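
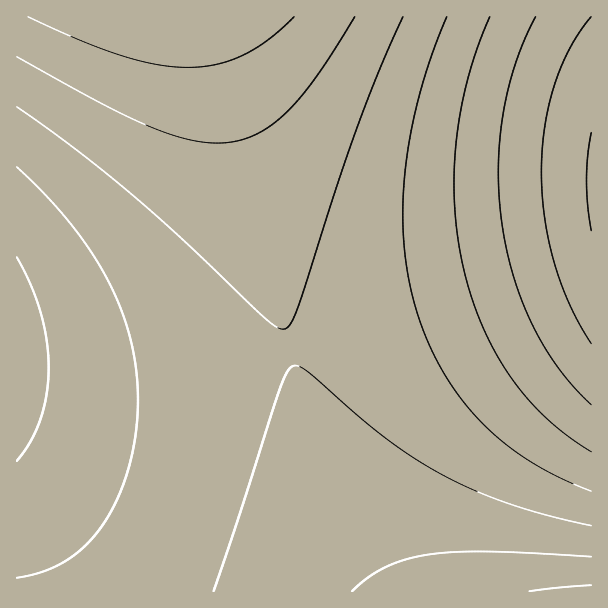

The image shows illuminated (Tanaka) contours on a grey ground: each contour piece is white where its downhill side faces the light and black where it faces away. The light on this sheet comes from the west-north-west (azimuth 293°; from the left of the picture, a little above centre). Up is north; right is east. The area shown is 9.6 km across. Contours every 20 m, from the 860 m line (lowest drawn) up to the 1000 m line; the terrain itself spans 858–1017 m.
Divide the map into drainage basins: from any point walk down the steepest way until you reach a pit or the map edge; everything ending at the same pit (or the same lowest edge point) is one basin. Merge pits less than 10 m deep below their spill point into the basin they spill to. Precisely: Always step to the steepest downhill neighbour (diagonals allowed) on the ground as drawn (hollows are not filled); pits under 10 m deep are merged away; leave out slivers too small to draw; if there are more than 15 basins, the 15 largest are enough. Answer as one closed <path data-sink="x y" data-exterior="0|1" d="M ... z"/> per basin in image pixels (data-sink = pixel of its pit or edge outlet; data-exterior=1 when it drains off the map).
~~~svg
<path data-sink="591 182" data-exterior="1" d="M591 16l-383 1 38 147 37 162 29 106 31 84 21 41 23 35 205-1z"/><path data-sink="17 356" data-exterior="1" d="M207 16l-191 1 1 575 369-1-22-34-21-41-31-84-18-64-48-204z"/>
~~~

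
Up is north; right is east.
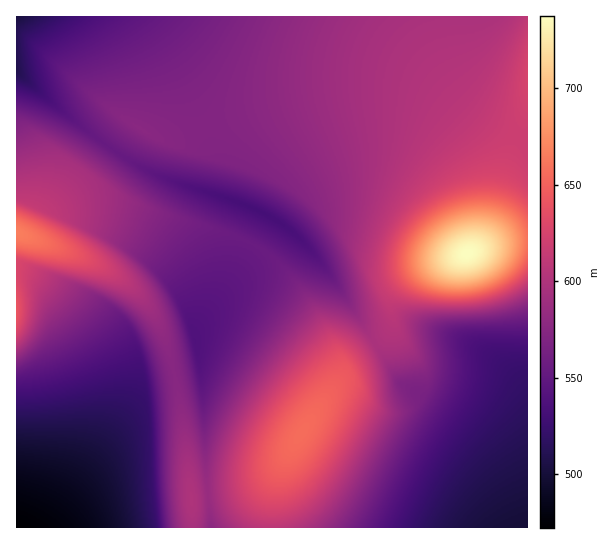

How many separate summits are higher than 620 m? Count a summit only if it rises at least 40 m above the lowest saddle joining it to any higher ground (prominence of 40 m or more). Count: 2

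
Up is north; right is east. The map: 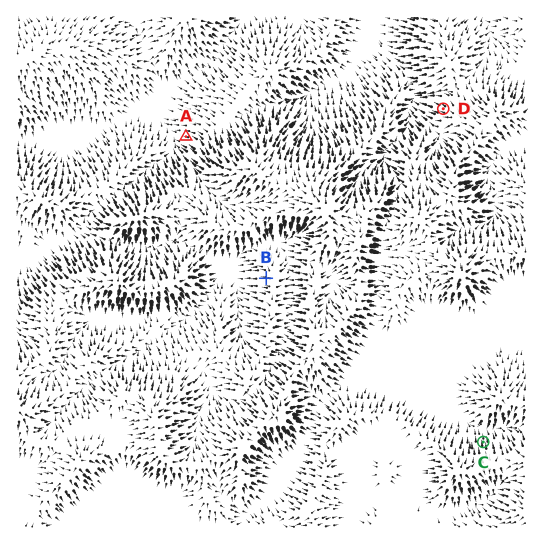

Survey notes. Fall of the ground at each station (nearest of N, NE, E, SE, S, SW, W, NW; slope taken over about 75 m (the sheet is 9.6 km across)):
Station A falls W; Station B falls W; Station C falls N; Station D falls NW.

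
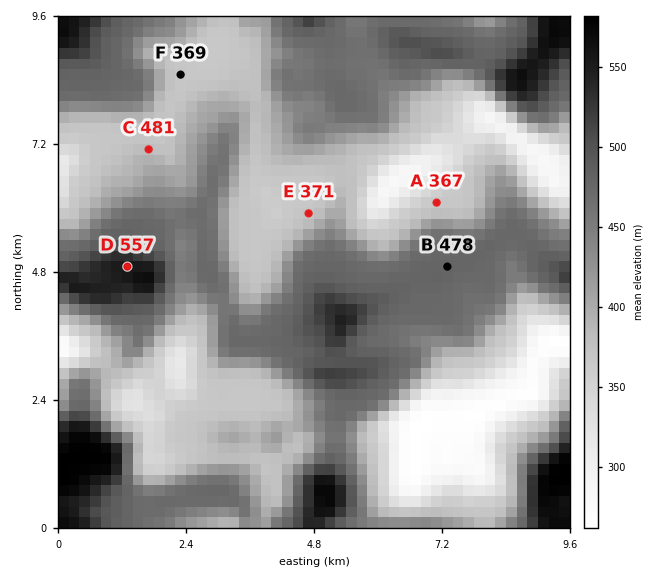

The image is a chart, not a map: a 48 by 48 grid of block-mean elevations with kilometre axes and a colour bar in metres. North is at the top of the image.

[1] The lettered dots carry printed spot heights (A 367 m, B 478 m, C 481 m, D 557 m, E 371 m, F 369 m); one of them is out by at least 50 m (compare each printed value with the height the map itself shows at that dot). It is C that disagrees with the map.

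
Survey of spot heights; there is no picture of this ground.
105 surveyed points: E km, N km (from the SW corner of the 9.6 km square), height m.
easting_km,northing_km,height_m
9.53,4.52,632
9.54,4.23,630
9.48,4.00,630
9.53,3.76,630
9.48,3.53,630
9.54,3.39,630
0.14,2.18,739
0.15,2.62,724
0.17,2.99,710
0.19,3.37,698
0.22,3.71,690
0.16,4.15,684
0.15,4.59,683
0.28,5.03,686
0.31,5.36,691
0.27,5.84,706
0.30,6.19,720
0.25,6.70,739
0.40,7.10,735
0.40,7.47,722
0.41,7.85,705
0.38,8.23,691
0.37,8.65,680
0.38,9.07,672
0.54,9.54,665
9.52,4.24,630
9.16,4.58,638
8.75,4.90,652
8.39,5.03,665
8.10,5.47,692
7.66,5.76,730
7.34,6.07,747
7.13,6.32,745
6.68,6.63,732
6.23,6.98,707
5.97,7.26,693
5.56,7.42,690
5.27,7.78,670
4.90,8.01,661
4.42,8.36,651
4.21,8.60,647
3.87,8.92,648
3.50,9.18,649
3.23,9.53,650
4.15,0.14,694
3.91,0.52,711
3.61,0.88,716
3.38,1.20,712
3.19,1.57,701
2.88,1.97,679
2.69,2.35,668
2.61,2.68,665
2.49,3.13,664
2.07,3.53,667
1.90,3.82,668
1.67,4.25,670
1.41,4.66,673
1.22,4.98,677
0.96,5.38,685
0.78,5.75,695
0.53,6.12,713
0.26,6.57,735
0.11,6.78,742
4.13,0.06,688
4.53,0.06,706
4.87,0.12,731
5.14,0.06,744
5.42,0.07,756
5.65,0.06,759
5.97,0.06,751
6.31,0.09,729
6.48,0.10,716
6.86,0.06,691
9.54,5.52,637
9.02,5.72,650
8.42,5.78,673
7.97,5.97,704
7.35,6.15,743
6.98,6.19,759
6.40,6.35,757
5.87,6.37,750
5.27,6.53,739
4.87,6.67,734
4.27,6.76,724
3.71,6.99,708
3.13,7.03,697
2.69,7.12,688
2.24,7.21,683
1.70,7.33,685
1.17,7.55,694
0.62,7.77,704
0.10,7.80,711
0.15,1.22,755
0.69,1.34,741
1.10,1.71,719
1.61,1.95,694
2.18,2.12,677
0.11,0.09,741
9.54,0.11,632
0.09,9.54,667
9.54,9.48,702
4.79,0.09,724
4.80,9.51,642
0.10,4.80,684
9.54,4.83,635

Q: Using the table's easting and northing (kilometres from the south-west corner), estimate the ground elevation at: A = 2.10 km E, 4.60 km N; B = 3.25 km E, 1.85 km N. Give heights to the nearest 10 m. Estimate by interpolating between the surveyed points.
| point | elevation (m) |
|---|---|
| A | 670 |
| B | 700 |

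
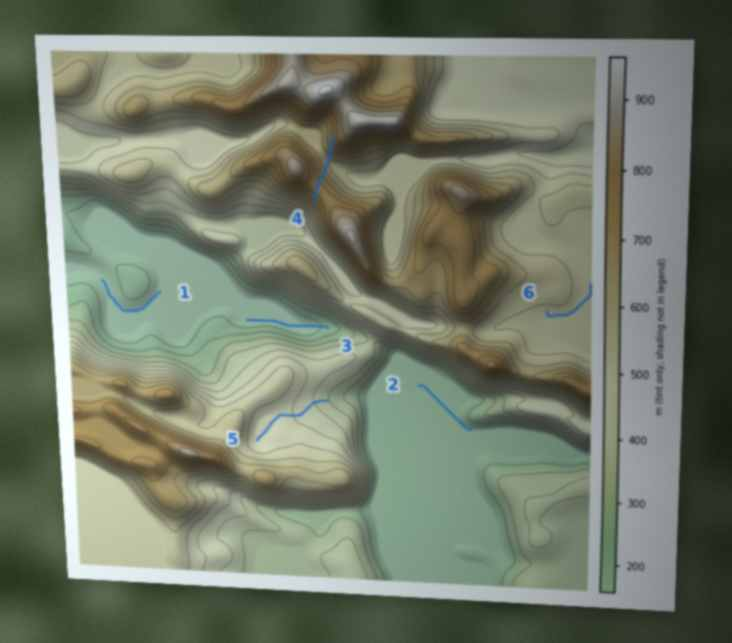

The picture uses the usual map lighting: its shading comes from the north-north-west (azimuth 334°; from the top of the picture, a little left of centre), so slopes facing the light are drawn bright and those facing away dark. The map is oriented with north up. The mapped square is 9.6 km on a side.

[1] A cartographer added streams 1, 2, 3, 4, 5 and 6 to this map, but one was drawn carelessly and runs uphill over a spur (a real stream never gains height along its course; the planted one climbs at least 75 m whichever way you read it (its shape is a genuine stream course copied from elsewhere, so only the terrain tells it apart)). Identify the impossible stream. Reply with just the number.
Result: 4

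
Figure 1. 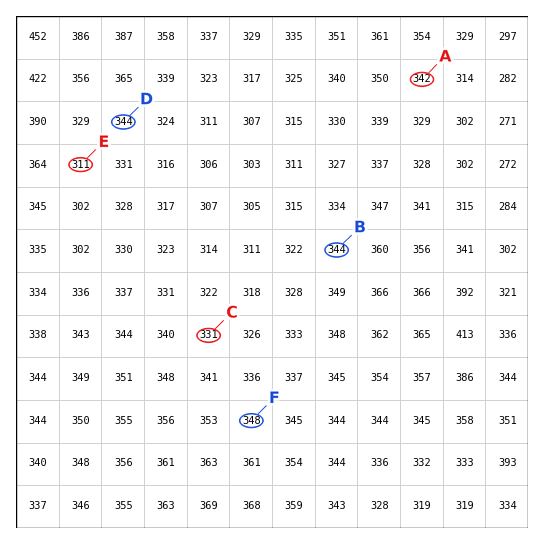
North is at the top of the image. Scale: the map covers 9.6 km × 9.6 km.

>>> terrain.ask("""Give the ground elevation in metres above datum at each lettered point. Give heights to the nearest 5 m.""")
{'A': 340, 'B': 345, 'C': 330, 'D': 345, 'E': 310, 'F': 350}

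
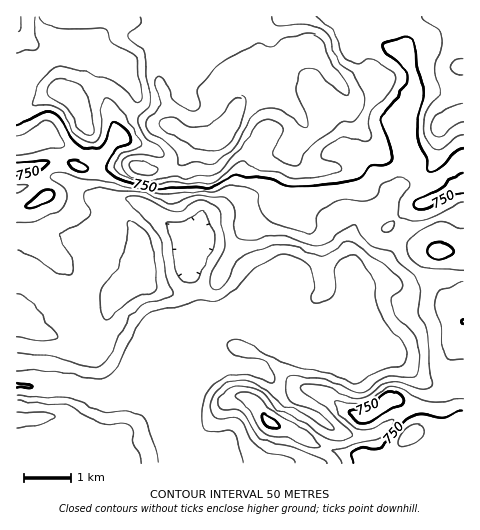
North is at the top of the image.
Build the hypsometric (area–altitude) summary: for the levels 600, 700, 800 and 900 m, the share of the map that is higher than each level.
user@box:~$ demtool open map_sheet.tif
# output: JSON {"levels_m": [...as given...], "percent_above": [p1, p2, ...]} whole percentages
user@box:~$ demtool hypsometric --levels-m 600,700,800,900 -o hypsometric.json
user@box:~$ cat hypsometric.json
{"levels_m": [600, 700, 800, 900], "percent_above": [74, 47, 23, 6]}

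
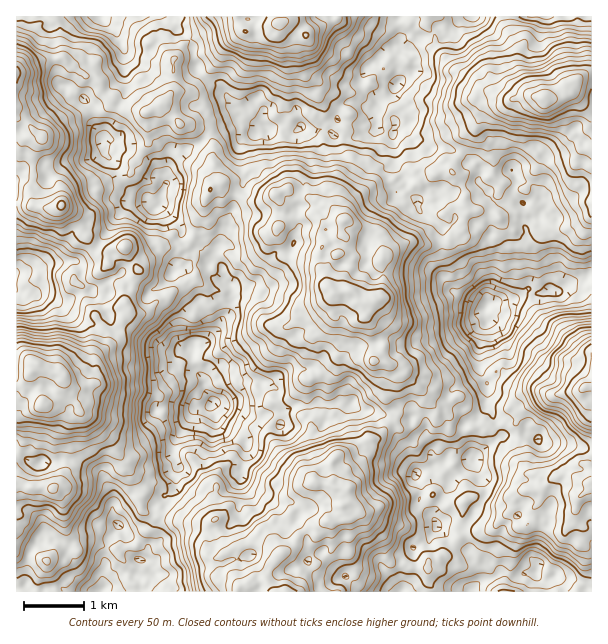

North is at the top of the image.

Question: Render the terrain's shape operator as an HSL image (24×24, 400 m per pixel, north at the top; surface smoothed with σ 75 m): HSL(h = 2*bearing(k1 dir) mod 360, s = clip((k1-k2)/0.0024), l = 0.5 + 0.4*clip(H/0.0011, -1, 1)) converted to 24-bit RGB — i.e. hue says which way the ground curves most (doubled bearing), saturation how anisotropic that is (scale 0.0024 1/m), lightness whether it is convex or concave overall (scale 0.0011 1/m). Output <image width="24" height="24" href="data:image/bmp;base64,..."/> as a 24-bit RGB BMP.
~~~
<image width="24" height="24" href="data:image/bmp;base64,Qk32BgAAAAAAADYAAAAoAAAAGAAAABgAAAABABgAAAAAAMAGAAATCwAAEwsAAAAAAAAAAAAAfVASutsNtpwjDSo4b8hBMnc7PRIpv4RphefVxabmI/EJy6khpDsldjIN4KyITiJ9MW+Z4N6SfyNSAIs0m64ANCcQLR0Jl1gAAKPE9sDl6Zy/BxuMsed6RitpSyyYoeSqatZfP3QX8IVm41jJlycqz1dbvqYaEMA8BoOf3qLApzDDmCs93IcyJwoptUEqxPXAtIwqXSkIZPsgKWGCRww23Hc5Hnqvm993MsclTCTj1a+Eszl66nbqz2WEypF3atC3FsTmEDNJ6CGT0Yfri2LohYD7kL3vxtR4qhs8NeNDxtaCGl9vIBiHefaVI4y+Y8CK6rifEiu+qTE1vzojVYMm1Jh0pdXr4crwIgh+JhnFgeemDECF45mJuqY/IDBh66x7mrr/29H65a/UXAGPSudvb9p9B0pxyGR6xO1vGAcsym7K2Jfenrvllt+jnthFjrEcIgQ9zppWNsE/KBBQ3J1nvJbXL0bj35nAZC0GRlAE2F0KJBlyl+mhiMyGBQNEXvGS8F+kBz+ejq9GoNrPwWXa8tTD2D5WgTVJXiKGLYAna4kbFSdXctqcXteusSfB34FMpp0zoJRGwLZIPc9rU912YknKBn6WjsVJQxdgzBFrQfU9PDMQS50S1o437Jbg92PrY1XCsTO3VYjgQOHmbqkjNhgKPCcQplsFs4Dwvt70r9LlkM3Xi7tgDR4m29MhEzcOEA4lwGkq2YdDHrUfkawlO2kYMBQE6bkAeS1EcM6RZ8BYEk+x1FyruQiFLa65qOKrne0cwlckX9+96bi8dnLDJW7MyYHWVxitORueO+E/aZET5V2d2FejiG0ph5A0zcd9XNGtdcC0gd/AIwdWRzLUp8b2qm7/3MHz1fbkutX3eEvP3LCCsEFCS2OVMzlvjB2zizKbn0Ez0H91EJ0MnX8qzVjbn8vxkPHpoLffarTDlnyvBwa8IzqklrtVjGDXoyu6nN+qw3KoviWu5kJE+V1RUSIaQ0AWFSoJD2+x04jdz6d7c6XPwFy8mZs4Y5wTxdwZO5QZYJw7PqRREB9BdSmWe7ZxPaJfn+TaeUYpmD4YahIf5Fd967Km15j4GCvTjZnqCJSsL9bJj53n5VrHvkWLW6fH5dS6fNSLb6DUsnepem4wDholJVU+VNZTbOGkgrg/gVghcxkZeOo9S1AP/ddeCXYJ5378QljTMl+5JngdYWEheEwu4aynsNTqebjn9drWakJ9djRF3Q8QDRAmOY4aUK4AISsIYV4TM3MeFJUzpEsJ77WWPbgE5uqkDTAtybdKbxqBw2K8TKpPKHywru1+tqEhahst/dZSZUo0XhlGo79hSiSVY7ZppKhaTDNrbJoZbzJnVJQ5aOKqBf/c3dH6UBz6mFvpw1NiKXGDmzKy6NeyCWdg09dz1pNxIWV50O6z0qj5Myb63KnhT2HPcpHCmn3TVijK2Kqwz4jh99H2LP+6Oe7IN6wFVR1Kiwdk6phuLIGBJJR75s5NYhPER8Nhyu63Rrbub8ehaCI1sSR1xoJeRkTRiLrRQ1OSfyiS00eZpvKphfbc52/fmSVXk1UnN0sYDixB8s7JsJnaAG7L5Nb1Z4zgbLzSpNuNzzWDWBwijTVRVH41oddJfTJZsjguoEFRei2TKbqkmu0tL64Nv6wdYC26807Jwz6dFC5MbeB9vuWmExzSNr2J3sKyPnSxx3VrnElTiSvSfGzLt4jhrtZ/sSUlD19V1EEyMEW2n8JPzXGFuOinPMJsCwsoflI67XZfEZZICH0N2PBxEUg4bpQ5mJAtnFQtmpwvtJxCXy52qF9JjjwhxBIadbdBlCtsRpYdNmwnrcNhVveg2Zze5kPYRwxiMH2r4tSifOXxfazudrxRiTVsYjwYgHIdusQhhrg8NZWDijlILlZ6xmGstWRx3z2EuFNztFt6I+IuI5o0N785KHFpVQkhP+OJOJ7ltJbX55ukOs9haxlOh2QgaDAgjX0xpOFwNMWblTxuHLS+iEnMPlC32rDccYnivKn009X46dD7g+3FsaPgJAMwZ93Kh+2pEh92mU059etOaA9GhxBCy3NkNn6CqcZSVuAfYoYxGo9xqCiTHGs3QiyWcdrHp8+0O8jHcsu82W/U+NPu33mvfCr+jJbf2MPlGwIxU9BT8d3ASQB07GCjysp1dmrKhLbXsOy9MXGxM5irHnVKNSyXRPmDKXd6w7+Iv183F2EfeshUsbx4nS0VhZgyTZsUSQwNZhuajsl4jiqDpBdzULeNovK6tZ/poNPv3pP0qoD0N4ugLUyoSESub9YlEoNMcCMxl+Sca3zVPqFtooMu"/>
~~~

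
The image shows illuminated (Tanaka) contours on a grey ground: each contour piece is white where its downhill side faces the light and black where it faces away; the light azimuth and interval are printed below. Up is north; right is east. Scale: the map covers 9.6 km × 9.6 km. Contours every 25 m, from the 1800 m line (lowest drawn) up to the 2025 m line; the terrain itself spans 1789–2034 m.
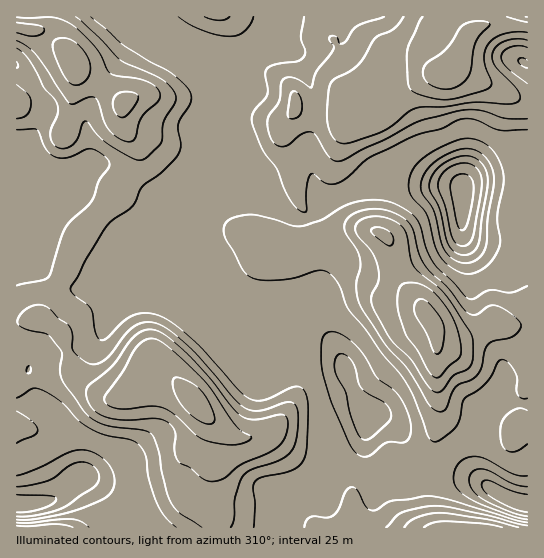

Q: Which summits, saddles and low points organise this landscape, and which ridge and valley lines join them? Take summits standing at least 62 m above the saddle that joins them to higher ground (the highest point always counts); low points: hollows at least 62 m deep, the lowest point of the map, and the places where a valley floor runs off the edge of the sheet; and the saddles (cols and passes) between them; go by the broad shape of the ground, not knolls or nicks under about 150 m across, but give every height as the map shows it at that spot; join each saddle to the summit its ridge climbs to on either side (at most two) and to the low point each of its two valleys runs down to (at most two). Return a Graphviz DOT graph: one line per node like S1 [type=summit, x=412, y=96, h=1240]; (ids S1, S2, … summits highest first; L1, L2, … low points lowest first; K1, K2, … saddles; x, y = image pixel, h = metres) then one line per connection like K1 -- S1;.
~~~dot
graph terrain {
  S1 [type=summit, x=195, y=403, h=2034];
  S2 [type=summit, x=450, y=70, h=2033];
  S3 [type=summit, x=430, y=319, h=2031];
  S4 [type=summit, x=474, y=527, h=2015];
  S5 [type=summit, x=74, y=65, h=2014];
  L1 [type=low, x=463, y=198, h=1789];
  L2 [type=low, x=523, y=503, h=1830];
  L3 [type=low, x=17, y=505, h=1831];
  K1 [type=saddle, x=19, y=323, h=1950];
  K2 [type=saddle, x=58, y=283, h=1928];
  K3 [type=saddle, x=309, y=215, h=1924];
  K4 [type=saddle, x=306, y=493, h=1918];
  K5 [type=saddle, x=427, y=478, h=1915];
  K6 [type=saddle, x=153, y=34, h=1911];
  K7 [type=saddle, x=173, y=299, h=1909];
  K8 [type=saddle, x=189, y=190, h=1908];
  K1 -- S1;
  K1 -- L2;
  K1 -- L3;
  K2 -- S1;
  K2 -- S5;
  K2 -- L2;
  K3 -- S2;
  K3 -- S3;
  K3 -- L1;
  K3 -- L2;
  K4 -- S1;
  K4 -- S4;
  K4 -- L2;
  K5 -- S3;
  K5 -- S4;
  K5 -- L2;
  K6 -- S2;
  K6 -- S5;
  K6 -- L2;
  K7 -- S1;
  K7 -- S3;
  K7 -- L2;
  K8 -- S3;
  K8 -- S5;
  K8 -- L2;
}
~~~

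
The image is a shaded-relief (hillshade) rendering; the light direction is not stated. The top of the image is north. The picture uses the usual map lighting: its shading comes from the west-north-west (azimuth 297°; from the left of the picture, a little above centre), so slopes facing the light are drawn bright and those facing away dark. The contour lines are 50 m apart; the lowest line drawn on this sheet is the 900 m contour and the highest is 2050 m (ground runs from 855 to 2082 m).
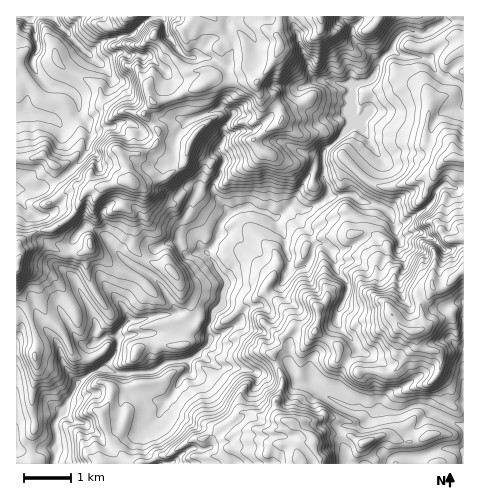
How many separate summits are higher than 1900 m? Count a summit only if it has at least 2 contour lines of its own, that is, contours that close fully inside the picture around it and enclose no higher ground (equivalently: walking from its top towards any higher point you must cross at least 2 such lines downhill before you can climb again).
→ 1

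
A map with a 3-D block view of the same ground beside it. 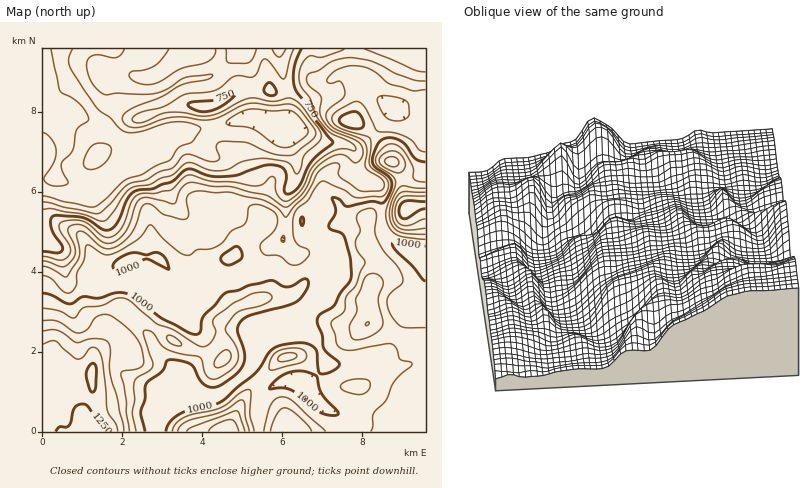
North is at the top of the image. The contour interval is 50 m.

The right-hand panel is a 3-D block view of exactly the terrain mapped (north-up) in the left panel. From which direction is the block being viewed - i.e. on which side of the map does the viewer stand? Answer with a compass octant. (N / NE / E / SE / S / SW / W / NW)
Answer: W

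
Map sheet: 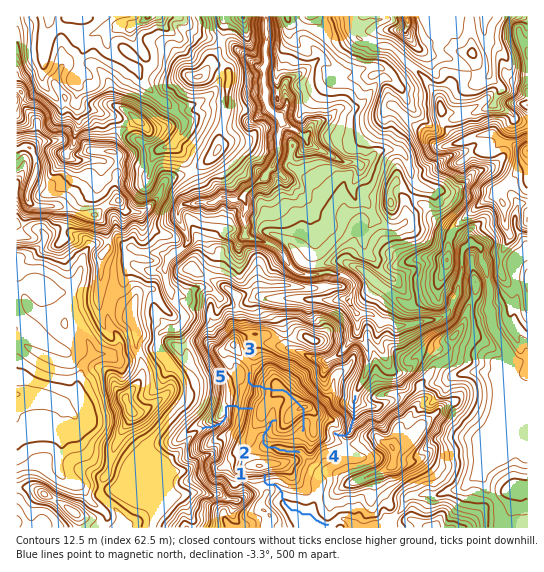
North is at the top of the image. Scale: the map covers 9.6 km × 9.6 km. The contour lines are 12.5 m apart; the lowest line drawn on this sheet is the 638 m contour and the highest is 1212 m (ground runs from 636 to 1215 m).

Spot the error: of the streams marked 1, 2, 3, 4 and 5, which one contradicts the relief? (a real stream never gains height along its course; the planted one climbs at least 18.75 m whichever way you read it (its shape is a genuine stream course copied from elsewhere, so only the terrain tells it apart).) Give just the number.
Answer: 3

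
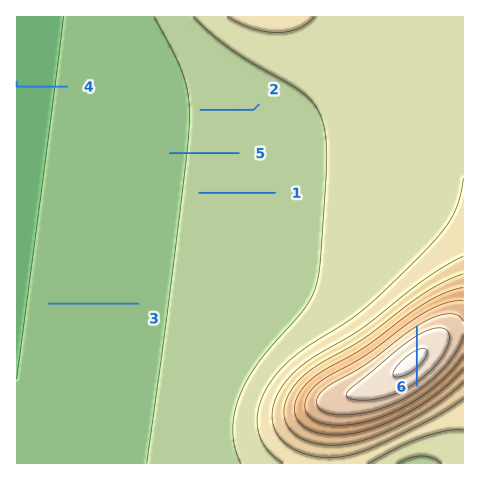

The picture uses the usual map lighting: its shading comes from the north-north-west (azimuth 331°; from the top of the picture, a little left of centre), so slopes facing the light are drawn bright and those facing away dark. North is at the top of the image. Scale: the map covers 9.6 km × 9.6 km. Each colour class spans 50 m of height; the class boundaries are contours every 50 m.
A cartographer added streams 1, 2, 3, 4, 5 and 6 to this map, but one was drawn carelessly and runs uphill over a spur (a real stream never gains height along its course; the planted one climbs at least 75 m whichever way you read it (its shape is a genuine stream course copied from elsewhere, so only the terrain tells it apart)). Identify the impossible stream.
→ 6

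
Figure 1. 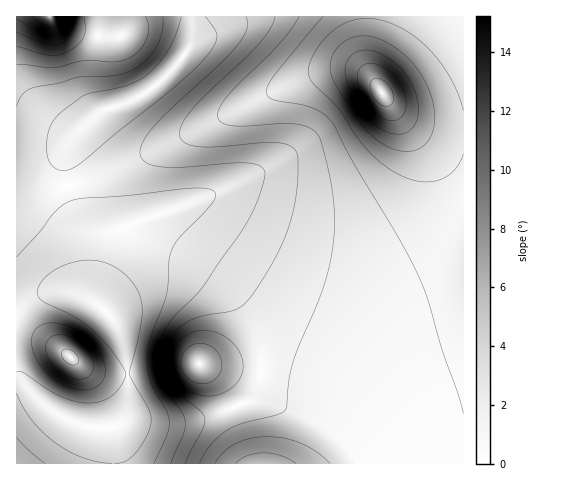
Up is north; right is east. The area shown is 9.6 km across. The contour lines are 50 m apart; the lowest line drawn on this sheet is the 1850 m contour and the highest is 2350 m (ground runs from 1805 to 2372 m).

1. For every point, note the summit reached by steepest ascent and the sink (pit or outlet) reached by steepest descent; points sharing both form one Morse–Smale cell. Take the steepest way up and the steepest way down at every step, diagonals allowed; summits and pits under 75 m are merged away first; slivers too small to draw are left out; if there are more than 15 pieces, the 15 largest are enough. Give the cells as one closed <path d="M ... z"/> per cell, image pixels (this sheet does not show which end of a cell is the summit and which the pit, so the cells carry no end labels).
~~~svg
<path d="M463 16l-270 0-1 23-2 8-20 26-32 25-39 15-27 25-5 8-2 8 0 22 9 33 16 32 0 52 3 8 11 9 16-25 14-15 12-7 7-2 20 0 16 5 19 9 16 12 20 20 11 20 6 19 1 22-3 17-8 16 26 3 34 14 28 20 14 16 5 10 105 0z"/><path d="M192 16l-176 1 1 287 30-12 10-1 17 3 19 7-3-8 0-52-16-32-9-33 0-22 2-8 5-8 27-25 39-15 32-25 20-26 2-8z"/><path d="M173 261l-20 0-14 6-19 18-15 23 13 19 9 35 1 40-8 22 10-3 53 1 24-5 43-16 9-16 3-17-1-22-6-19-11-20-20-20-16-12-19-9z"/><path d="M59 291l-12 1-31 13 0 78 8 2 19 19 24 16 27 8 21-1 7-6 6-19-1-40-9-35-6-9-17-15-21-9z"/><path d="M262 401l-17 1-24 11-29 8-62 0-19 6-2 1 4 11 1 24 244 0-12-17-30-24-29-14z"/><path d="M21 384l-5 0 1 80 97-1-1-24-4-11-22-1-23-9-21-14z"/>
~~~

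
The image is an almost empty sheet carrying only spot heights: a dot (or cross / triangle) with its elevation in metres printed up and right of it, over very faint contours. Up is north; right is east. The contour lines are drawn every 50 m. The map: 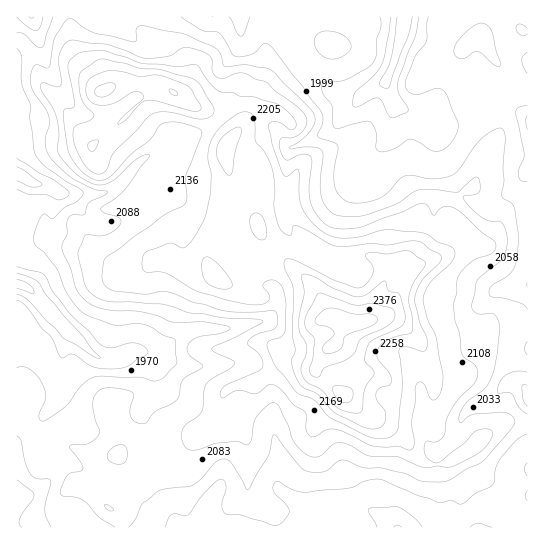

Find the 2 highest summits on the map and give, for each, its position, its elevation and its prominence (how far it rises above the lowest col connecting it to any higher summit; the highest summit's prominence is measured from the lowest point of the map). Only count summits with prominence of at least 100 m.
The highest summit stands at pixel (345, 322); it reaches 2429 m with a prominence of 608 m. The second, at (103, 91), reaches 2313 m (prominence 129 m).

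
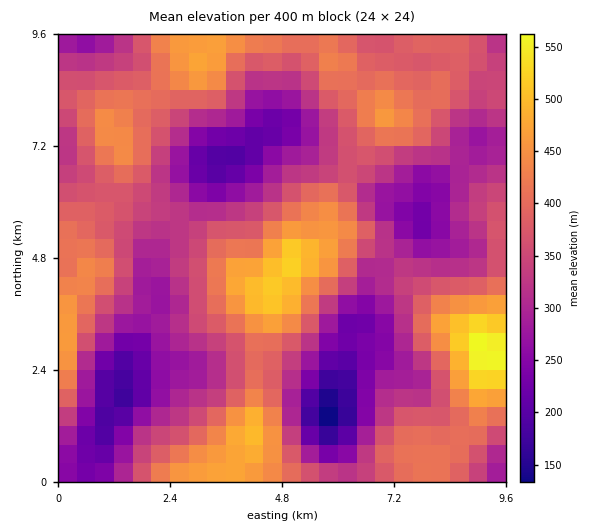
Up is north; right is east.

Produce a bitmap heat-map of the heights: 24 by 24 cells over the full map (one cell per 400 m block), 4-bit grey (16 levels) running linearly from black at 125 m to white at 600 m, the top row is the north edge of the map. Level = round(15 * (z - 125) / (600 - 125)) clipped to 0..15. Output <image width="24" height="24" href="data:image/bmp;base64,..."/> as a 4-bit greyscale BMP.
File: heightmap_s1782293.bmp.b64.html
<image width="24" height="24" href="data:image/bmp;base64,Qk2WAQAAAAAAAHYAAAAoAAAAGAAAABgAAAABAAQAAAAAACABAAATCwAAEwsAABAAAAAAAAAAAAAAABEREQAiIiIAMzMzAERERABVVVUAZmZmAHd3dwCIiIgAmZmZAKqqqgC7u7sAzMzMAN3d3QDu7u4A////AENFiau7uph2eJmYdUM1eJq7uoU0aJmZhlMkZ4mrynMTWJmZl3QiRmeaumIBRoiJqYUiNGZ4qVIRRmZ6u5UiNFVnmGQiRVWL3aYyNFVomHUyRFac7rdTNVZ4mYZDRGis7bhlVWeJq6hTNGm83Kl2VWeazLlkRWiqu6qXVWebzMqXVneIiZqnVXebvNyoZmZmaJmXZmeZm8y5dlRVaJmHZmeIirq6hkNFaIiId2ZmeJqpZUNGeHiIdmREVomYZURFd3eJhlMjRWZ3dlRFZmial1MiNFVoh3ZlVWiqmGQzM0VoiZl1VXmqmHZlQzV4m6mGZoiZmYiGVFaJmpmYd3eIiauoZmeZmZiYd2Zneau5iIipiIiIh1RWiru6mZmZiIiIhg=="/>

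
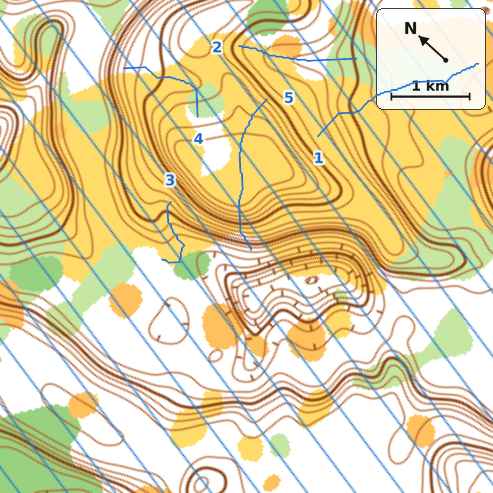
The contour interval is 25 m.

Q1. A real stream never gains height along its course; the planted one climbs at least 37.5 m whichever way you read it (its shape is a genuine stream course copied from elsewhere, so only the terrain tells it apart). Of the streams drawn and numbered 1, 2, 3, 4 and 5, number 5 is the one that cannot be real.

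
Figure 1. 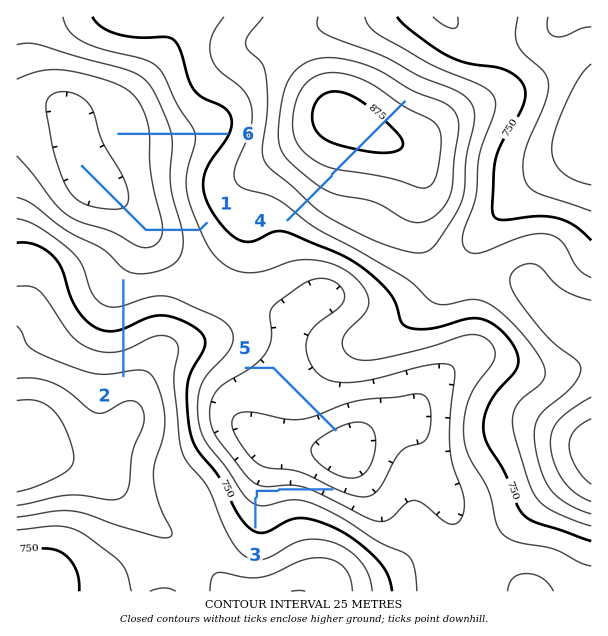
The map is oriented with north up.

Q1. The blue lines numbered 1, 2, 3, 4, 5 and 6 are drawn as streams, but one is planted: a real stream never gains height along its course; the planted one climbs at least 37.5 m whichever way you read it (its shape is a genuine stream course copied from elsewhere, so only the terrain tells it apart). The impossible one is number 4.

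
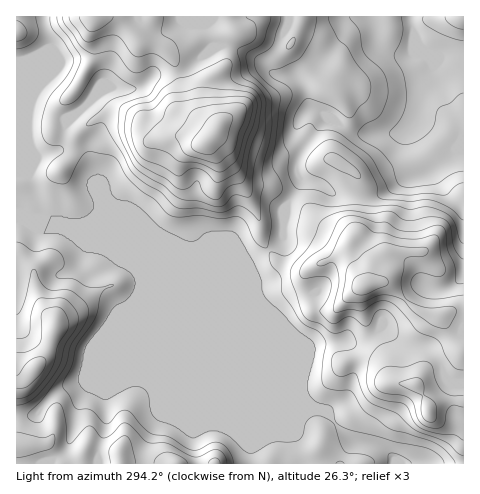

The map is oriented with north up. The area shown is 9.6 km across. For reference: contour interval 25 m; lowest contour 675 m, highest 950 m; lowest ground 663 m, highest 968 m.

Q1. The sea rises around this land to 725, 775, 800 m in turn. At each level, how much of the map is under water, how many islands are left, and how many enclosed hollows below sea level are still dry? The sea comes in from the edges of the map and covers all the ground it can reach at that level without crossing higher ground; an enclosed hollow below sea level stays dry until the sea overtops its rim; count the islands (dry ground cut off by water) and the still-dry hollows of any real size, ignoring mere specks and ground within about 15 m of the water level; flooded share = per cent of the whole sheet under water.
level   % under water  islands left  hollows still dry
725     10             0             0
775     53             0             0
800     64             0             0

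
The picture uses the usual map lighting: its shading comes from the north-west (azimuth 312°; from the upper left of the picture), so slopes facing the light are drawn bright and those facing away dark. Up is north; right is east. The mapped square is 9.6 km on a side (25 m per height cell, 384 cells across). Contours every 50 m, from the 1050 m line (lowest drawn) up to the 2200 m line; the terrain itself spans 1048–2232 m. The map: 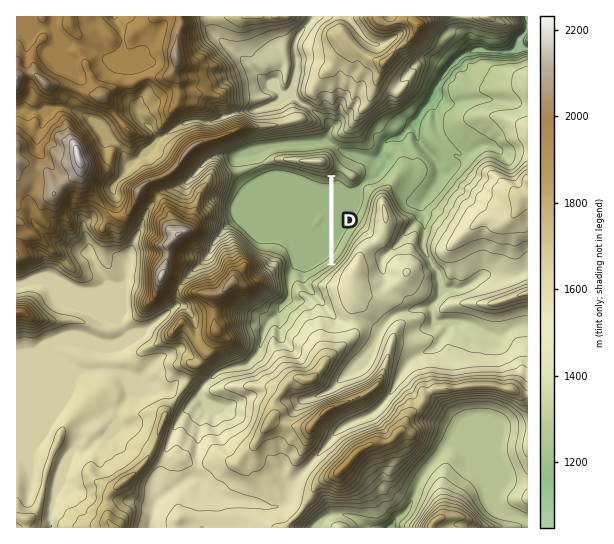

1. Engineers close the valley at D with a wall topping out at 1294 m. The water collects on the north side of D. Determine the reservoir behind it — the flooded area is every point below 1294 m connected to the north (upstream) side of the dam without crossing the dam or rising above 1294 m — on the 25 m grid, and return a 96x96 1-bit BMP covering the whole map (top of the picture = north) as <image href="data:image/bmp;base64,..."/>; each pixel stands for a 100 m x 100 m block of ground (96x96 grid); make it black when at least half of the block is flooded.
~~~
<image width="96" height="96" href="data:image/bmp;base64,Qk2+BAAAAAAAAD4AAAAoAAAAYAAAAGAAAAABAAEAAAAAAIAEAAATCwAAEwsAAAIAAAAAAAAA////AAAAAAAAAAAAAAAAAAAAAAAAAAAAAAAAAAAAAAAAAAAAAAAAAAAAAAAAAAAAAAAAAAAAAAAAAAAAAAAAAAAAAAAAAAAAAAAAAAAAAAAAAAAAAAAAAAAAAAAAAAAAAAAAAAAAAAAAAAAAAAAAAAAAAAAAAAAAAAAAAAAAAAAAAAAAAAAAAAAAAAAAAAAAAAAAAAAAAAAAAAAAAAAAAAAAAAAAAAAAAAAAAAAAAAAAAAAAAAAAAAAAAAAAAAAAAAAAAAAAAAAAAAAAAAAAAAAAAAAAAAAAAAAAAAAAAAAAAAAAAAAAAAAAAAAAAAAAAAAAAAAAAAAAAAAAAAAAAAAAAAAAAAAAAAAAAAAAAAAAAAAAAAAAAAAAAAAAAAAAAAAAAAAAAAAAAAAAAAAAAAAAAAAAAAAAAAAAAAAAAAAAAAAAAAAAAAAAAAAAAAAAAAAAAAAAAAAAAAAAAAAAAAAAAAAAAAAAAAAAAAAAAAAAAAAAAAAAAAAAAAAAAAAAAAAAAAAAAAAAAAAAAAAAAAAAAAAAAAAAAAAAAAAAAAAAAAAAAAAAAAAAAAAAAAAAAAAAAAAAAAAAAAAAAAAAAAAAAAAAAAAAAAAAAAAAAAAAAAAAAAAAAAAAAAAAAAAAAAAAAAAAAAAAAAAAAAAAAAAAAAAAAAAAAAAAAAAAAAAAAAAAAAAAAAAAAAAAAAAAAAAAAAAAAAAAAAAAAAAAAAAAAAAAAAAAAAAQAAAAAAAAAAAAAAAcAAAAAAAAAAAAAAA/AAAAAAAAAAAAAAA/wAAAAAAAAAAAAAAf4AAAAAAAAAAAAAA/4AAAAAAAAAAAAAB/4AAAAAAAAAAAAAf/4AAAAAAAAAAAAA//4AAAAAAAAAAAAB//4AAAAAAAAAAAAD//4AAAAAAAAAAAAH//4AAAAAAAAAAAAP//4AAAAAAAAAAAAP//4AAAAAAAAAAAAf//4AAAAAAAAAAAAf//4AAAAAAAAAAAAP//4AAAAAAAAAAAAP//4AAAAAAAAAAAAP//4AAAAAAAAAAAAH//4AAAAAAAAAAAAD//4AAAAAAAAAAAAB/+AAAAAAAAAAAAAAfwAAAAAAAAAAAAAAAAAAAAAAAAAAAAAAAAAAAAAAAAAAAAAAAAAAAAAAAAAAAAAAAAAAAAAAAAAAAAAAAAAAAAAAAAAAAAAAAAAAAAAAAAAAAAAAAAAAAAAAAAAAAAAAAAAAAAAAAAAAAAAAAAAAAAAAAAAAAAAAAAAAAAAAAAAAAAAAAAAAAAAAAAAAAAAAAAAAAAAAAAAAAAAAAAAAAAAAAAAAAAAAAAAAAAAAAAAAAAAAAAAAAAAAAAAAAAAAAAAAAAAAAAAAAAAAAAAAAAAAAAAAAAAAAAAAAAAAAAAAAAAAAAAAAAAAAAAAAAAAAAAAAAAAAAAAAAAAAAAAAAAAAAAAAAAAAAAAAAAAAAAAAAAAAAAAAAAAAAAAAAAAAAAAAAAAAAAAAAAAAAAAAAAAAAAAAAAAAAAAAAAAAAAAAAAAAAAAAAAAAAAAAAAAAAAAAAAAA="/>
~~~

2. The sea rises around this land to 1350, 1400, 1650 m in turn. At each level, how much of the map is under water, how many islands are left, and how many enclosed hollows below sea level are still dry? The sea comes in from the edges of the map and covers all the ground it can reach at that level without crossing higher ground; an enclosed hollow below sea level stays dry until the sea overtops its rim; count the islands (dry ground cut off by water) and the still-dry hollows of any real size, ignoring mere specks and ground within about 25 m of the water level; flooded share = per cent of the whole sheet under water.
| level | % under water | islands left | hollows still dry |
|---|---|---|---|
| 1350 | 18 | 1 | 0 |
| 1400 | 24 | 1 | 0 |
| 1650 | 70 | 2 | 0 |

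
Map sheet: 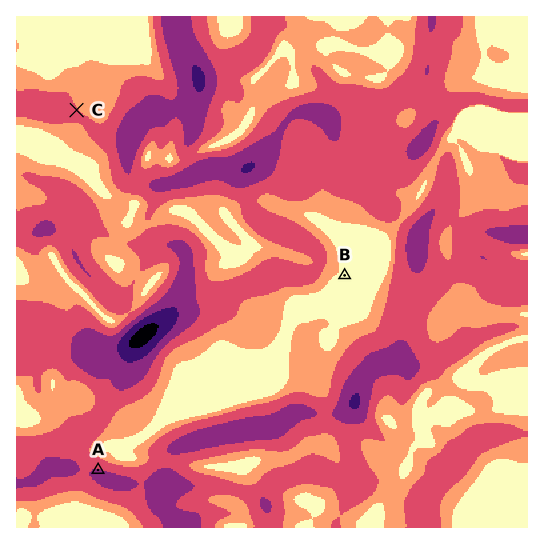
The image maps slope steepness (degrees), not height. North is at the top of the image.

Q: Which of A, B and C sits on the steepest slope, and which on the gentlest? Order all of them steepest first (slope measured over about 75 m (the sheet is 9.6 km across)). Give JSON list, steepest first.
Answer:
["A", "C", "B"]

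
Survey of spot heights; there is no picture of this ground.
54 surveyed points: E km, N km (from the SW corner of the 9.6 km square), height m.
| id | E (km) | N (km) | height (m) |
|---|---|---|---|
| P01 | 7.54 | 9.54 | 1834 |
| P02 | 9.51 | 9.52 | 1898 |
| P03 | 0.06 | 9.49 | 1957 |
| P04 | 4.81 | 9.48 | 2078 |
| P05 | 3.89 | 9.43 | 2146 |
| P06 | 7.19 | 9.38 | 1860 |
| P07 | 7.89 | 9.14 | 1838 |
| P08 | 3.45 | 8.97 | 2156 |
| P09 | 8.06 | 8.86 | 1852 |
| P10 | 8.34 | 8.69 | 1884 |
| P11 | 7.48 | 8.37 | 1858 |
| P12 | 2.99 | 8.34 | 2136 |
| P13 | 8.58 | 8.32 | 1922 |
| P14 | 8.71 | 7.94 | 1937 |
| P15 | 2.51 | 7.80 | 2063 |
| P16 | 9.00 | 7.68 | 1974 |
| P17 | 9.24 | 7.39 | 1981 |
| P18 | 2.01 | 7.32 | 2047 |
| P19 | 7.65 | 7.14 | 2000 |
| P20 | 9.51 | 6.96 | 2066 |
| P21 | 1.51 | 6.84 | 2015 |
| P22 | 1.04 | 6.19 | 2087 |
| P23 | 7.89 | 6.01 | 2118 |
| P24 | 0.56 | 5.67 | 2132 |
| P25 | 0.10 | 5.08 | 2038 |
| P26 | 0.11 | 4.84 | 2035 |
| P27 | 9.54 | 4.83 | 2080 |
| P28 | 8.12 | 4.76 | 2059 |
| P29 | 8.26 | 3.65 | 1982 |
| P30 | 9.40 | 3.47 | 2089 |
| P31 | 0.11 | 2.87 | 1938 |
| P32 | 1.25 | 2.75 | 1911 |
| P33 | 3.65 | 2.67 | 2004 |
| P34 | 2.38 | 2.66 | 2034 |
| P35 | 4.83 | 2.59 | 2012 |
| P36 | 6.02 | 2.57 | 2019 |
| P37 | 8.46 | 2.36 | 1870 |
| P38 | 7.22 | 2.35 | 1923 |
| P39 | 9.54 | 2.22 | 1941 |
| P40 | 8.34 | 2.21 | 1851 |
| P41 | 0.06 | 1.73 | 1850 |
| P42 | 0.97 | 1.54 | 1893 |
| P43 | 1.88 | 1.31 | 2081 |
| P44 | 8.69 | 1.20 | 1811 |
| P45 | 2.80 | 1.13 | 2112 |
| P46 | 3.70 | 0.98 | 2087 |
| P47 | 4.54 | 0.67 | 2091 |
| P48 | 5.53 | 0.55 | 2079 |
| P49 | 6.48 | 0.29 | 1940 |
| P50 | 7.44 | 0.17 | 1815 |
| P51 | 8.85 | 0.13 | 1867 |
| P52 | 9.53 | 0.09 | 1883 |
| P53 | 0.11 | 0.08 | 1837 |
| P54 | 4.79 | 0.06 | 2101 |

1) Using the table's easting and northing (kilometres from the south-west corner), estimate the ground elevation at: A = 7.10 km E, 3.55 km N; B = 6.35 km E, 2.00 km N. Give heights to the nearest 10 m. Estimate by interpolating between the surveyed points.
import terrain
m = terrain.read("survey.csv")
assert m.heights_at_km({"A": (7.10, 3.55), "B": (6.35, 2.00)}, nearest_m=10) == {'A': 2000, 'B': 1930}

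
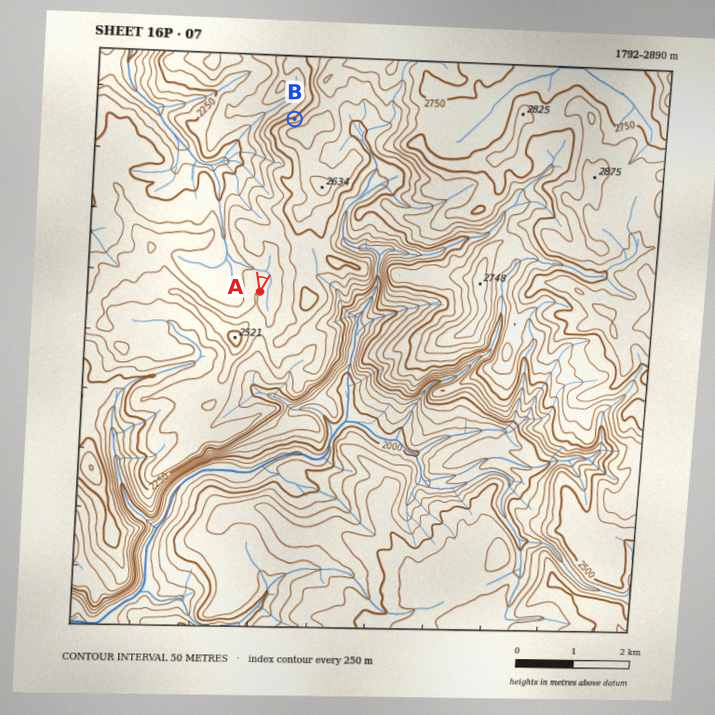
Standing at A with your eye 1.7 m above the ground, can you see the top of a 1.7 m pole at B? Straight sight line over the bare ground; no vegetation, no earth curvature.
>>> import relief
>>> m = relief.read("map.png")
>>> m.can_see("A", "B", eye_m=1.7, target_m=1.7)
False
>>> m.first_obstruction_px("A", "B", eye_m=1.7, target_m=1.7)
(275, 216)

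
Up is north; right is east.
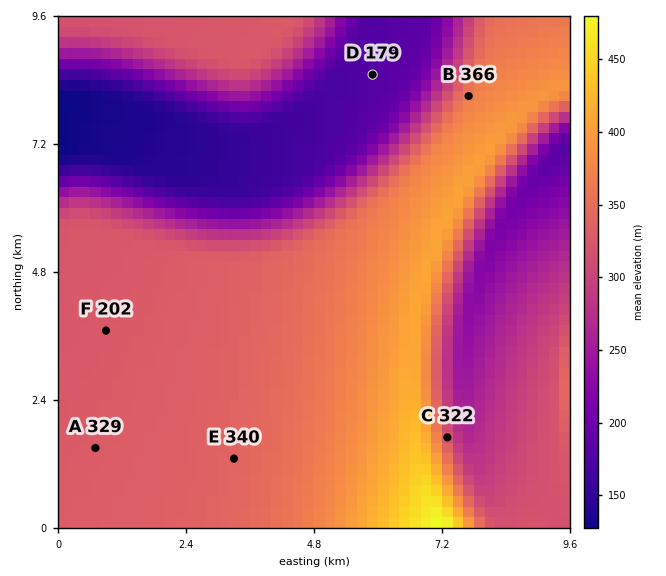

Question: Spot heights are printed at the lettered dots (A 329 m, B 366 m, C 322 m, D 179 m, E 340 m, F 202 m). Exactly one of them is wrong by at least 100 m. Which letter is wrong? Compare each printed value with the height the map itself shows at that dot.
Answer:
F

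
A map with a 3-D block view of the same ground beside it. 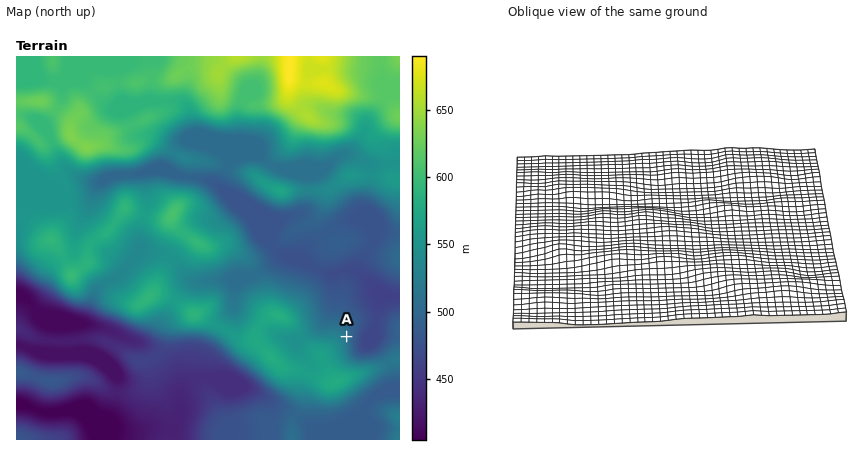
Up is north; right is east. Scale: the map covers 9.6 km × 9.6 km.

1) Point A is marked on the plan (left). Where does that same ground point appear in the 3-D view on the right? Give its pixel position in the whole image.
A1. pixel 793 268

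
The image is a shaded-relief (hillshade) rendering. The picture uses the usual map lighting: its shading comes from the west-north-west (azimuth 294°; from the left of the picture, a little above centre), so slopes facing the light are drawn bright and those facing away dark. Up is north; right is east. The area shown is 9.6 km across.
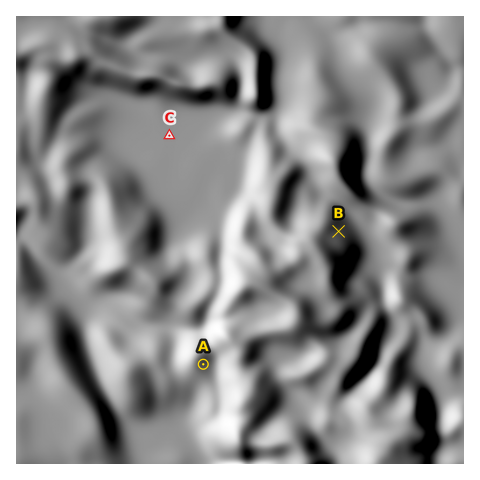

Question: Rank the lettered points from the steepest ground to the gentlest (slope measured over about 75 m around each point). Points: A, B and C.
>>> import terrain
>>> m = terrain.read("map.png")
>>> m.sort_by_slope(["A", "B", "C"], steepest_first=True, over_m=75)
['B', 'A', 'C']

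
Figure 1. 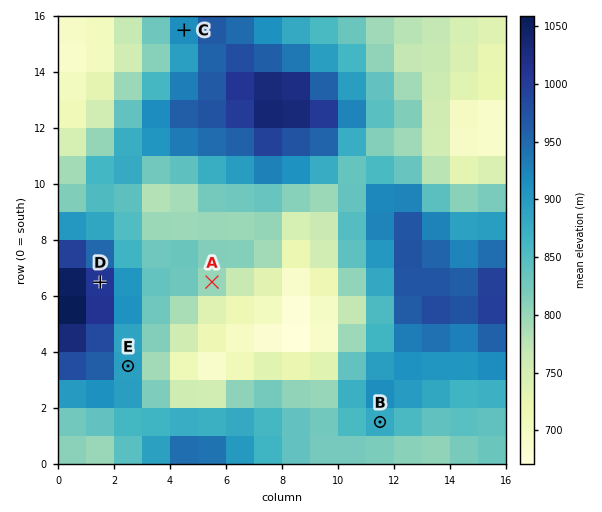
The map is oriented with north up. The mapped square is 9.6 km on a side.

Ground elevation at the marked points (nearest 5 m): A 805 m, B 885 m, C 915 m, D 1010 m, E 900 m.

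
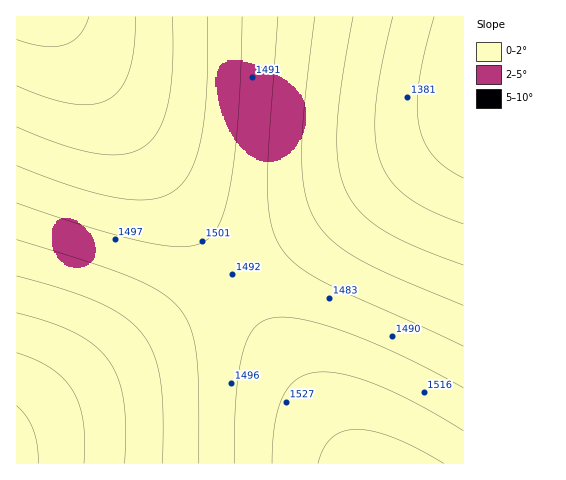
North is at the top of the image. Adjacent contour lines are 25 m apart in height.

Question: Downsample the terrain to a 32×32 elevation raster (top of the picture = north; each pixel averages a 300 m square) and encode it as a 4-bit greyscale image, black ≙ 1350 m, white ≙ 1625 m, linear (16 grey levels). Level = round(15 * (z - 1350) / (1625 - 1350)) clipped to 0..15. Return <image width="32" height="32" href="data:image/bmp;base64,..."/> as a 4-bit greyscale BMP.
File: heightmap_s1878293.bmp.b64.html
<image width="32" height="32" href="data:image/bmp;base64,Qk12AgAAAAAAAHYAAAAoAAAAIAAAACAAAAABAAQAAAAAAAACAAATCwAAEwsAABAAAAAAAAAAAAAAABEREQAiIiIAMzMzAERERABVVVUAZmZmAHd3dwCIiIgAmZmZAKqqqgC7u7sAzMzMAN3d3QDu7u4A////ABEiMzRFVneImaqru7u7u7oRIjM0RVZ3iJmqq7u7u7uqESIzNEVWd4iZqqu7u7uqqhIiMzRFVneImZqqu7qqqpkiIjNERVZ3iJmaqqqqqpmZIiMzRFVmd4iZmqqqqpmZmCIzM0RVZneIiZmaqZmZmIgzMzREVWZ3iImZmZmZmIiHMzRERVVmd4iImZmZiIiHd0RERFVWZneIiIiIiIiHd3ZERFVVZmd3iIiIiIh3d3ZmVVVVZmZ3d4iIiIh3d3ZmZVVVZmZnd3iIiId3d2ZmZVVmZmZ3d3eIiIh3d2ZmZVVVZmd3d3iIiIiHd3ZmZVVURHd3d4iIiIiIh3dmZVVURER3eIiIiZmIiId2ZlVUREMziIiJmZmZmYiHdmVVREMzM4iZmZmZmZmIh3ZlVEQzMyKZmZqqqqmZmId2ZVRDMyIimaqqqqqqmZiHdlVEQzIiIaqqq7u6qqmYh3ZVRDMyIhGqu7u7u7qpmId2VUQzIiERu7u7u7u6qZiHdlVEMyIhEbvMzMzLuqqYh3ZVRDMiERDMzMzMy7uqmId2ZUQzIhEQzM3dzMy7qpiHdmVEMyIREN3d3dzMu6qYh3ZlVDMiIRDd3d3dzLuqmYd2ZVRDMiEQ3e7d3cy7qpmHdmVUQzIhEO7u7d3Mu6qZh3ZlVEMyIRDu7u3dzLuqmYd2ZVRDMiER"/>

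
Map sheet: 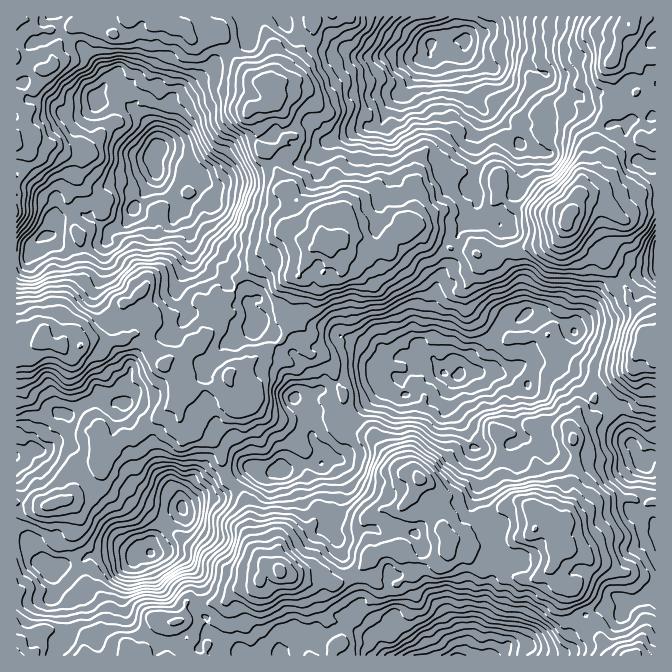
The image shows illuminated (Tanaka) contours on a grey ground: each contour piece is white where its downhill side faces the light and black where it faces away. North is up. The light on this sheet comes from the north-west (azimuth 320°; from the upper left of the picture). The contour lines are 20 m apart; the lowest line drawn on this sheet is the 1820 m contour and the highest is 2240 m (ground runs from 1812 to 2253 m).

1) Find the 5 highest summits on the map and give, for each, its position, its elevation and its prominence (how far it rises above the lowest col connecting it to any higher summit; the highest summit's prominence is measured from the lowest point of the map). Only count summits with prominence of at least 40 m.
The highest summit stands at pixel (565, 223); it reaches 2253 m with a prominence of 441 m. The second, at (280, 572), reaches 2231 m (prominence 195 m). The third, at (325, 245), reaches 2216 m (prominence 120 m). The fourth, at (535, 528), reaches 2202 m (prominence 69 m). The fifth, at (42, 340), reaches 2199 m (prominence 118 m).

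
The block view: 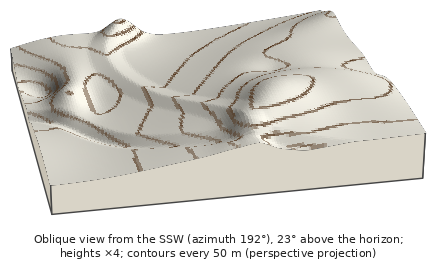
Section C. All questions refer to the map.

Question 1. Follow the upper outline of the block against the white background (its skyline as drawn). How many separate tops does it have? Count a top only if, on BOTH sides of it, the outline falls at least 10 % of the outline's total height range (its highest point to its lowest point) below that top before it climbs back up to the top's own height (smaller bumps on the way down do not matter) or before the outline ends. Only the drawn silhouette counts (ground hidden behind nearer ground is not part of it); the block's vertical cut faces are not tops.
2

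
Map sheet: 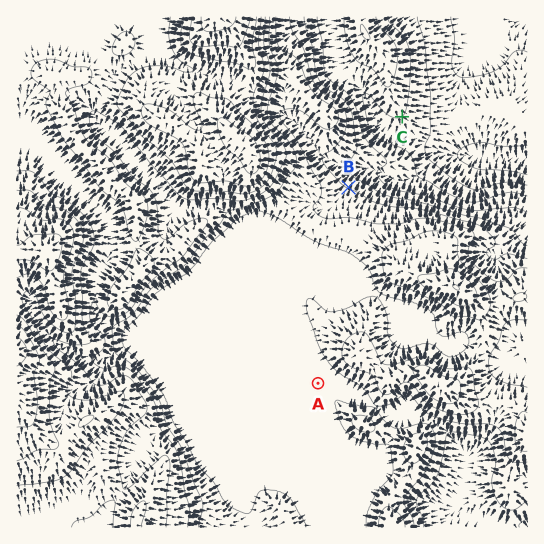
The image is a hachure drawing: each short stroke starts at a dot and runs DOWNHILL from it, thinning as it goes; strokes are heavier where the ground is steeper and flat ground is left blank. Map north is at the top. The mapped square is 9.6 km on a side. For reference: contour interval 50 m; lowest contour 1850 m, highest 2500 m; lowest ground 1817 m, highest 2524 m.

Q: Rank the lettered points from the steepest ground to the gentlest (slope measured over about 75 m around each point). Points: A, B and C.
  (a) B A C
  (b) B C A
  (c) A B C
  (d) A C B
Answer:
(b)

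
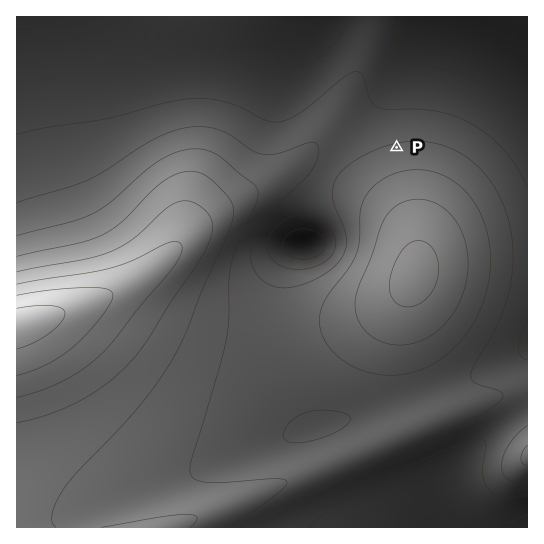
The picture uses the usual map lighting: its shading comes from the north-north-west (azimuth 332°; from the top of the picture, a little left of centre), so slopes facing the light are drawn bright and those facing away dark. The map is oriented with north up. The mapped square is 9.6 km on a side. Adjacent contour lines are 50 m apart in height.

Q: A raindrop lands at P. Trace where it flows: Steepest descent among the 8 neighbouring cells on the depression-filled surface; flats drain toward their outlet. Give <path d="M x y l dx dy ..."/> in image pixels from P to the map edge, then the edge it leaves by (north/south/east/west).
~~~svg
<path d="M397 147l0-62 14-19 24-37 11-12"/>
exit: north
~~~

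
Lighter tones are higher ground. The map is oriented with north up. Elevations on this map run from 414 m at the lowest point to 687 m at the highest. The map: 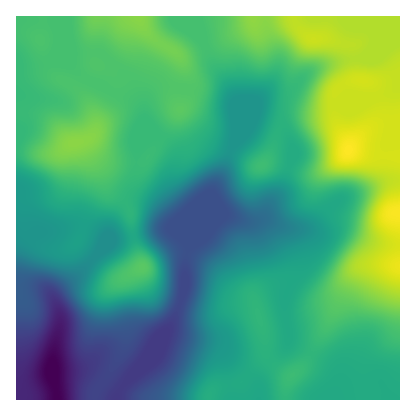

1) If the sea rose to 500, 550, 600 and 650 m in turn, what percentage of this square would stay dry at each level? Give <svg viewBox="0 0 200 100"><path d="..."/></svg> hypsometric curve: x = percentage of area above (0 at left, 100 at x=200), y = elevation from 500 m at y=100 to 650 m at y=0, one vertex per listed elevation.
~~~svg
<svg viewBox="0 0 200 100"><path d="M170 100l-17-33-74-34-56-33"/></svg>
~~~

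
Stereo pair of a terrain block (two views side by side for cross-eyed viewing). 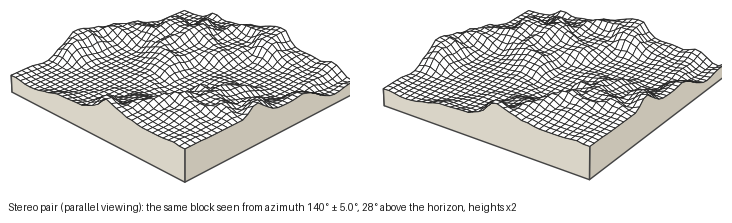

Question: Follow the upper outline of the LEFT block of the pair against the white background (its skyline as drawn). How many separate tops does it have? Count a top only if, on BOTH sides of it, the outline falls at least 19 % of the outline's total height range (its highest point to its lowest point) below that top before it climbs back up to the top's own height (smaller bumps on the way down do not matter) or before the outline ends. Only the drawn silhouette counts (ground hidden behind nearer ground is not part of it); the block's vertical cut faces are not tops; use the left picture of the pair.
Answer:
2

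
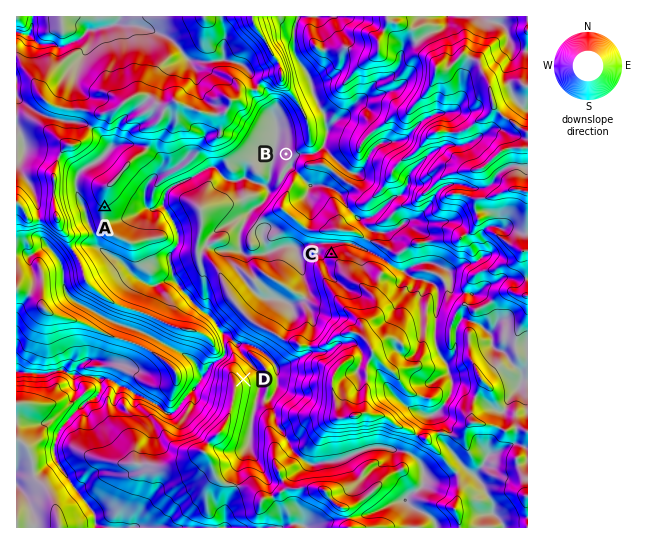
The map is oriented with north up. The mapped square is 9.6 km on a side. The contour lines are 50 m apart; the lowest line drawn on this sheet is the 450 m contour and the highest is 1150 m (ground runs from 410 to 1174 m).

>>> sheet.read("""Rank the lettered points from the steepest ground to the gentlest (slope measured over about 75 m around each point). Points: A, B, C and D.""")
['D', 'C', 'A', 'B']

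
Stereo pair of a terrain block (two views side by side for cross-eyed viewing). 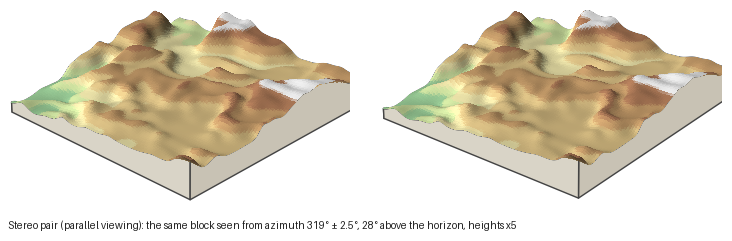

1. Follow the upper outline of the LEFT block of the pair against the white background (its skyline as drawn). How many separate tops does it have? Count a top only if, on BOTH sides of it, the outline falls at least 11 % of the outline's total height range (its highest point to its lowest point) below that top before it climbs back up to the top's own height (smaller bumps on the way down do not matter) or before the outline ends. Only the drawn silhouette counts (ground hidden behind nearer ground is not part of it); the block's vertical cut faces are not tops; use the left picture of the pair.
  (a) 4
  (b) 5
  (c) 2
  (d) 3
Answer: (c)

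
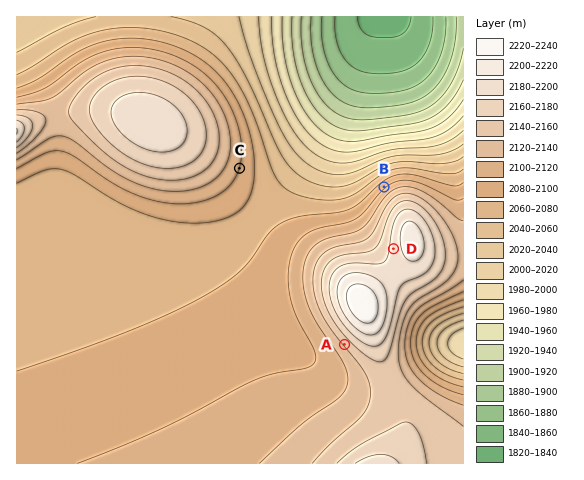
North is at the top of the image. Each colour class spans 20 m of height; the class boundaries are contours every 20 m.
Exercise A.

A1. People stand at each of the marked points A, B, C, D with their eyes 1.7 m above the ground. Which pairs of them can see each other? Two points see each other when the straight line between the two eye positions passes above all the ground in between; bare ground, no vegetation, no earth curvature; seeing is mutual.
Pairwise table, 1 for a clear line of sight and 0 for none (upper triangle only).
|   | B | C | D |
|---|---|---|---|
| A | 0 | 0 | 0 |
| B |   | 1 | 0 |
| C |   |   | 1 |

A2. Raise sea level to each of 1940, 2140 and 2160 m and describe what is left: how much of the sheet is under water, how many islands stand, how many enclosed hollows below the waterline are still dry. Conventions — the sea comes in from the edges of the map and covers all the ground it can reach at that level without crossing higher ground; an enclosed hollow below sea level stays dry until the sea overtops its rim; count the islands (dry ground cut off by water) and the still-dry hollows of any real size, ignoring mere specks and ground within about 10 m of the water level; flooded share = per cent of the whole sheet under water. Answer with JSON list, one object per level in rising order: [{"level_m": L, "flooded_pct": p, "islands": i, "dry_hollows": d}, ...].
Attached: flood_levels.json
[{"level_m": 1940, "flooded_pct": 8, "islands": 0, "dry_hollows": 0}, {"level_m": 2140, "flooded_pct": 82, "islands": 1, "dry_hollows": 0}, {"level_m": 2160, "flooded_pct": 89, "islands": 2, "dry_hollows": 0}]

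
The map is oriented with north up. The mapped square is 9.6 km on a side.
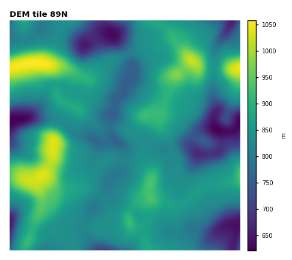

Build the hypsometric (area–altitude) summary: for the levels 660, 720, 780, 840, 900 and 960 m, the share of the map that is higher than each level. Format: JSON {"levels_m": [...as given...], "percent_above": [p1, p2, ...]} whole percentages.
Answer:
{"levels_m": [660, 720, 780, 840, 900, 960], "percent_above": [97, 90, 81, 49, 17, 7]}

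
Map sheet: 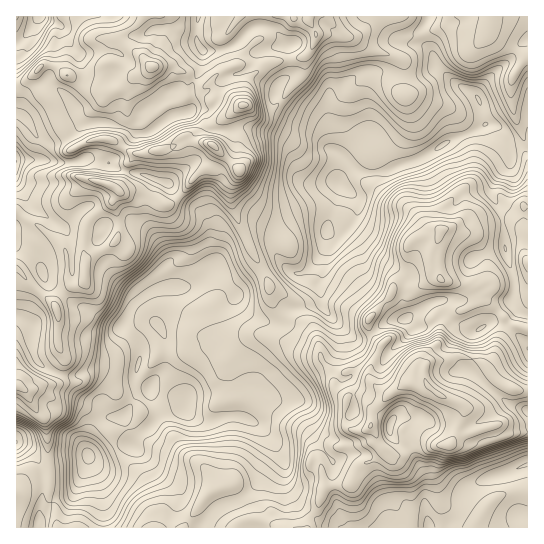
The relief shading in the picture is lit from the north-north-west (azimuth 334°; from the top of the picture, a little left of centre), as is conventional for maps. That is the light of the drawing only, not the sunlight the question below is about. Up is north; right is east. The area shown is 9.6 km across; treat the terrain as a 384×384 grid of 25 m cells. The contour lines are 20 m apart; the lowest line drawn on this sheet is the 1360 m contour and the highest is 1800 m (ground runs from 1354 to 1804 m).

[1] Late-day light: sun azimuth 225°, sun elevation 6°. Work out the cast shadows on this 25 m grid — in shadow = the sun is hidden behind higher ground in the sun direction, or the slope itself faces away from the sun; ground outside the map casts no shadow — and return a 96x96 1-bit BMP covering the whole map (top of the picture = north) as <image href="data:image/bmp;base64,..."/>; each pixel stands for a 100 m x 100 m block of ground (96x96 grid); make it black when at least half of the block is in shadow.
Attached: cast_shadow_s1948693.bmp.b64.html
<image width="96" height="96" href="data:image/bmp;base64,Qk2+BAAAAAAAAD4AAAAoAAAAYAAAAGAAAAABAAEAAAAAAIAEAAATCwAAEwsAAAIAAAAAAAAA////AAAAAAAwB4AAAAABwAAYAAAwj8AAAAARgAAIAAAQ/8AAAAAwAAAAAAAQ/8AAAADwAAAAAAAA/8AAAAHgAAAAAAAB/8AAAAHgAAAAAAAA/8AAAADgAAAAAAAB/8AAAAAAAAAAAAAB/4AAADBAIAAAAAAB/4AAADjgIAAAAAAB/4AAAHngMAAAAAAB/4AAAH/gcAAAAACx/wIADP/gYAAAAACD/w4AP//AYAAAAAAB/g4A///AAAGAAAAB/ggB///AAAeAAAAD/AAB///AAA8AIAAD+AAD//+AAA8AAAAB8AAH//+AAB4AAAcAAAAP//8AAh8AAA8AIAAH7/wAAB8AAD8EcAADwPAAAA8AAD8M+ACAgAAAAAAAAH8Y+AHAAAAAAAAAB/8B/AHAAAAAAAAAf/AB/gXAAAAAAAAB/+BwdgyAAAAAAAAD/8d/4g4AAAAACBgH/48/9w4AAAAAADgH/x9/g44AAAAAADwH/h//A44AAAAADBwH/D/+M84AAAAAPgwH8b/8O84AAAAAPgAP7//8e/4AAAAAfgB////4f/wAAAAAfgD////4//gAAAAA/gP////wf/gAAAAA/h////8AC/gAAAAA/h////8AYfgAAAAA/Afz//8A4PwAAAAB/AHx//8A8HwAAAAD+BBwf/8A8HwAAAAB4AAYH74B8HwAAAAD4AAABDwD4HwAAAAPwAAAABgHgHwAAAA/wAAAAAgeA3wAAAB/wAEAABgcBzwAAAD/wAAAcDw8BwAAAAH/wAAA+Dx8B4AAAAH/wAAA/Hz4B4AAAAP/4AAA/HzwAQAAAAP/4AAA/nhAAAGAAAfH8AAA3HkAAAPAAAeH8AAAAHgAQAPAAA+P8AAAAHAAQAPAAA+P8AAAAPABgBjAAB8P8AAAAeAHAAgAAB8P4AAA4eAOAAAAQDgP4AAH+eA8AAAB4DAH4AAP+fBwAAADwABH8AAP+fDgAAAHwADP8AAf//DgAAAMgAHf9AB/P/GAAAQcAAH//AD/D/0AAB5+AAP/+AD/h/4AAH/8AAP/+AH/h/4AA//4AAf/8AH/3/8AP//AAB/8AAD///8P//+AAD/4AAB///8EP/wAAH/4AAAf//8AD/gAAP/4wAAP//8AAeAAA//54AAD//8AAA/wA//74AAB//8AAB/wD///wAAAe/8AB//4P///gAAAAPwAB///////gAAAAAgAA/5/5///AAAAAAAAAP4f4P//gAAAAAAAAAAD8Af/gAAABgIAAAAA8A//wAAADgMAgAAAAB//wAAAPgMAgAAAAH//4AAB/gMBAAAAAH/v8AAD/gMAAAAAAH/j8AAf/AMAAAAAAH/w+AAf8AMAAAAAAH/w+AAfwAAAcAAAwA/4uAAfgAAAeAAx4AP4AAAfAAAH+AB/8HD4AAA+AAAH/AD/8DH4AAB8AAAD8AH/+AD4AAf8AAABwAP/8AA8AA/4AAAAQAP/4AAAAAAAAAAAAAD/4AAAQYAAAAABgeAB4AAA58AAAAAgAfAA4AAA78AAAABgAfAA4AAAn8AAAAA="/>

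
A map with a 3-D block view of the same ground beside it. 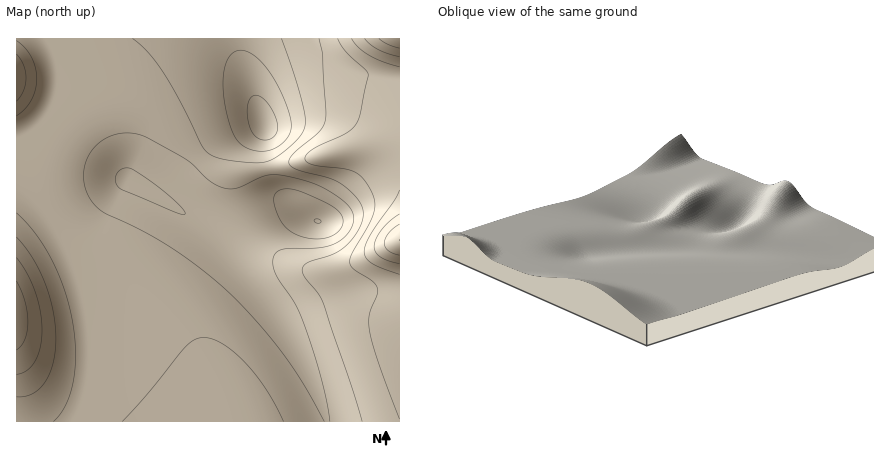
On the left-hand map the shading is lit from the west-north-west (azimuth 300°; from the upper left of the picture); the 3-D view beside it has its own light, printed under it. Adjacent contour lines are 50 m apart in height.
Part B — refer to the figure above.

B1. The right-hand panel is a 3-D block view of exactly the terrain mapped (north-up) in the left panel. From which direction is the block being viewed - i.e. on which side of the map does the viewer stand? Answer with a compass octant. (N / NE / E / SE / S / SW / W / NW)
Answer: SW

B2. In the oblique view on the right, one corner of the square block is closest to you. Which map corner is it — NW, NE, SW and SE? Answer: SW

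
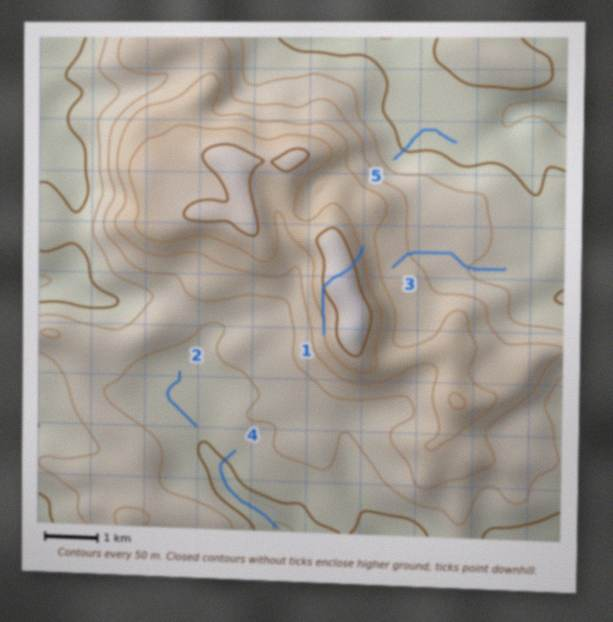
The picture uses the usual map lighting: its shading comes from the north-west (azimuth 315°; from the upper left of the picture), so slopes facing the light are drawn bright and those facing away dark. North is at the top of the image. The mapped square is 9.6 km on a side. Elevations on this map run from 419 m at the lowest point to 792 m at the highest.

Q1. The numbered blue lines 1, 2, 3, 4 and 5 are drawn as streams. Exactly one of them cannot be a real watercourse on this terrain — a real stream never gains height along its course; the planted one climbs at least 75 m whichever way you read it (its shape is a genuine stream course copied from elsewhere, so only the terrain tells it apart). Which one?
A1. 1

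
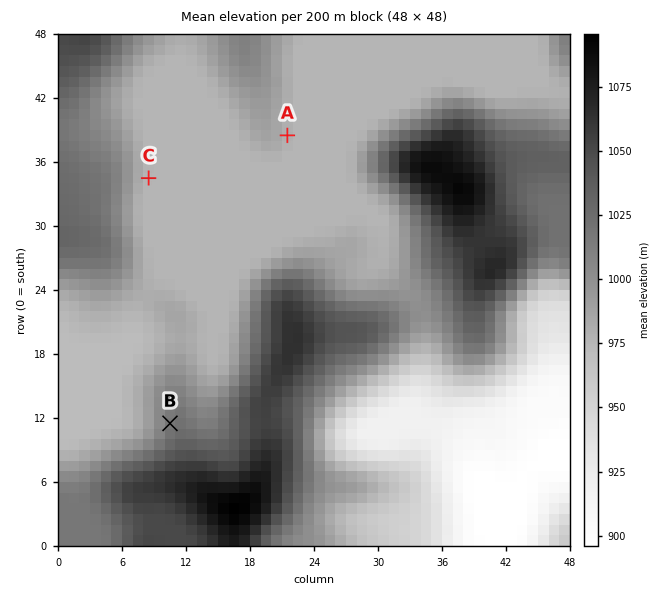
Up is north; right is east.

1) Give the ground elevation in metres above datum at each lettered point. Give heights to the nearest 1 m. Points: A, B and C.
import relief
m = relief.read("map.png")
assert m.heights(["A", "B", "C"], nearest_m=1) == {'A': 979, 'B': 1018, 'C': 976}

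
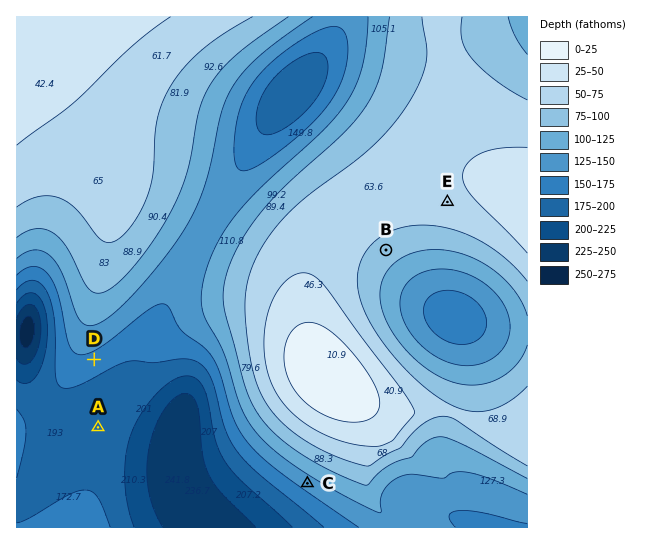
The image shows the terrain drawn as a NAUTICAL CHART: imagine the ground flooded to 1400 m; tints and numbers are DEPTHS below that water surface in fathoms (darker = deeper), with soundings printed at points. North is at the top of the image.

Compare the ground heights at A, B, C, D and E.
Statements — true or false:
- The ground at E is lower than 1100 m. false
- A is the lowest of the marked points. true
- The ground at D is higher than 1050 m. true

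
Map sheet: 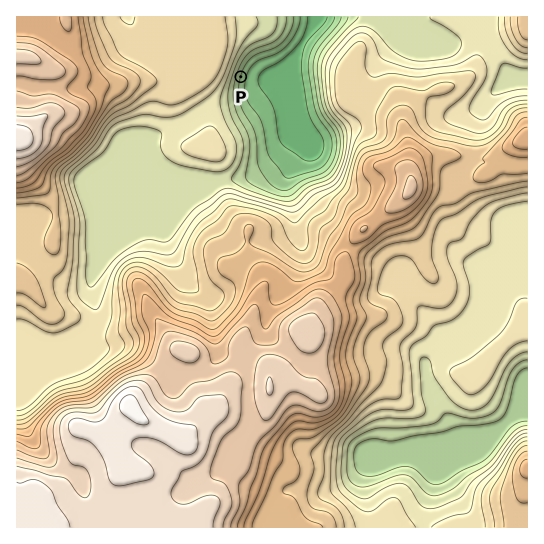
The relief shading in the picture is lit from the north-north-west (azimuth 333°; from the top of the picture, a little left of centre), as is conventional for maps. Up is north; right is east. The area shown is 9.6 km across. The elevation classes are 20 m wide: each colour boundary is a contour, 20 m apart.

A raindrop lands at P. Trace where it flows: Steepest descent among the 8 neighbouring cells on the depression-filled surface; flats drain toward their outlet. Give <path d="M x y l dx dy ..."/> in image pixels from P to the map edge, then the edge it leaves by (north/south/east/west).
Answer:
<path d="M241 77l21 0 8-8 11-6 24-22 5-8 1-4 3-3 3-9"/>
exit: north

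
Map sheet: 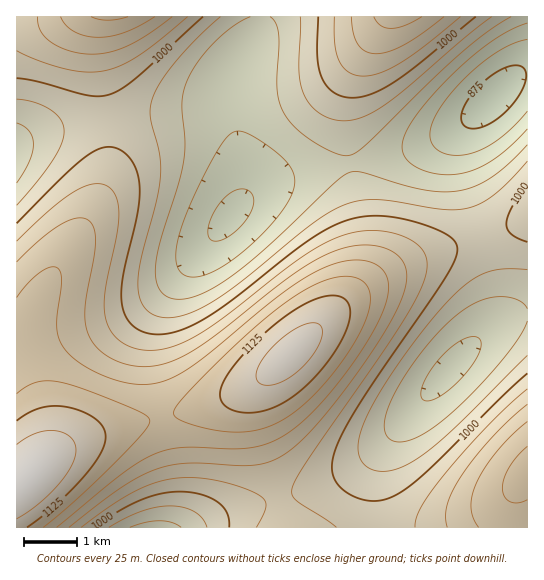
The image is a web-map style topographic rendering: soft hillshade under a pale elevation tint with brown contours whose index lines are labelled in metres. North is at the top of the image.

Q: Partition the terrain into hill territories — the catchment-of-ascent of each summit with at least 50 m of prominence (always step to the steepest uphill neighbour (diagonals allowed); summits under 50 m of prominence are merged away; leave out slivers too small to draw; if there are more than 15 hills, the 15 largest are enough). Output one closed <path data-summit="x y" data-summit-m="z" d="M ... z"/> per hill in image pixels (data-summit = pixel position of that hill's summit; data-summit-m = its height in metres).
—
<path data-summit="290 354" data-summit-m="1160" d="M471 117l-18 15-43 19-37 9-68 12-44 15-21 16-71 87-10 19-6 14-2 36 2 22 16 66 7 40 0 19-5 22 26 0 33-15 91-28 34-17 18-13 20-21 59-68 39-40 5-12-1-32-28-89-7-31 1-27 11-16z"/><path data-summit="25 479" data-summit-m="1174" d="M231 109l-141 12-44 10-19 6-11 8 1 383 154-1 5-21 0-19-7-40-16-66-2-22 1-29 7-21 10-19 64-77 10-16 1-26z"/><path data-summit="398 17" data-summit-m="1085" d="M527 16l-266 0-4 17-22 41-4 16 1 23 12 58 0 19-4 12 21-15 28-11 112-23 28-9 24-12 30-24 26-25 10-7 9-2z"/><path data-summit="527 471" data-summit-m="1108" d="M527 315l-18 4-27 17-30 30-57 67-14 22-5 22 0 25 3 26 149-1z"/><path data-summit="110 17" data-summit-m="1105" d="M259 16l-242 0-1 127 30-12 44-10 141-12 1-27 12-27 13-22 3-10z"/>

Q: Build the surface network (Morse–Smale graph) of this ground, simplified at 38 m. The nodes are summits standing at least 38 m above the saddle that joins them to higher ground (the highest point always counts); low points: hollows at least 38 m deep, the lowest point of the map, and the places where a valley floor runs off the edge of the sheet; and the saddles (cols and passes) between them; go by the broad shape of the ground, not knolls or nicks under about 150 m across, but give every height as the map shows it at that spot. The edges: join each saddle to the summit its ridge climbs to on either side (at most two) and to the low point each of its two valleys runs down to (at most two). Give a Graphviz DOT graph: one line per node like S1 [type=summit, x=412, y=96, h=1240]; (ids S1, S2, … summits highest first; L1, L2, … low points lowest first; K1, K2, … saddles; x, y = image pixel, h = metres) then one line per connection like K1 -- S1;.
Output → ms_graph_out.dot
graph terrain {
  S1 [type=summit, x=25, y=479, h=1174];
  S2 [type=summit, x=290, y=354, h=1160];
  S3 [type=summit, x=526, y=473, h=1108];
  S4 [type=summit, x=110, y=17, h=1105];
  S5 [type=summit, x=397, y=17, h=1085];
  L1 [type=low, x=494, y=97, h=864];
  L2 [type=low, x=230, y=215, h=895];
  L3 [type=low, x=450, y=369, h=918];
  L4 [type=low, x=17, y=154, h=936];
  L5 [type=low, x=154, y=527, h=939];
  K1 [type=saddle, x=161, y=418, h=1099];
  K2 [type=saddle, x=278, y=499, h=1027];
  K3 [type=saddle, x=379, y=525, h=1014];
  K4 [type=saddle, x=482, y=238, h=994];
  K5 [type=saddle, x=107, y=119, h=992];
  K6 [type=saddle, x=350, y=163, h=949];
  K7 [type=saddle, x=229, y=111, h=928];
  K1 -- S1;
  K1 -- S2;
  K1 -- L2;
  K1 -- L5;
  K2 -- S2;
  K2 -- L3;
  K2 -- L5;
  K3 -- S2;
  K3 -- S3;
  K3 -- L3;
  K4 -- S2;
  K4 -- L1;
  K4 -- L3;
  K5 -- S1;
  K5 -- S4;
  K5 -- L2;
  K5 -- L4;
  K6 -- S2;
  K6 -- S5;
  K6 -- L1;
  K6 -- L2;
  K7 -- S1;
  K7 -- S4;
  K7 -- L2;
}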